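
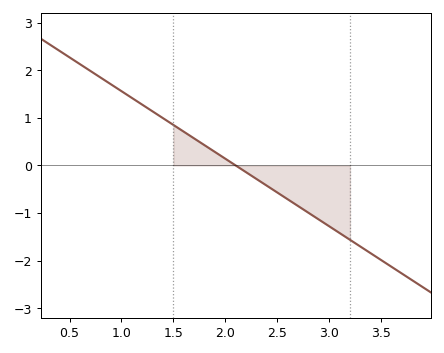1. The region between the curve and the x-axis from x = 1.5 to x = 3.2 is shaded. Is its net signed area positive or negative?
negative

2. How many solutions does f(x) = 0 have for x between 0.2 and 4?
1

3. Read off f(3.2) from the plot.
-1.6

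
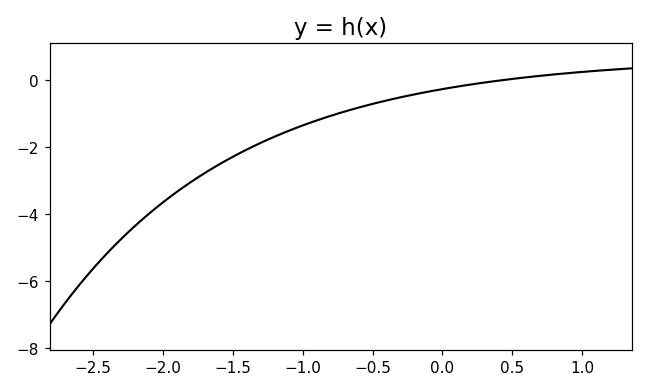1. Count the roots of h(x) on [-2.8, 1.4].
1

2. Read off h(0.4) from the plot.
0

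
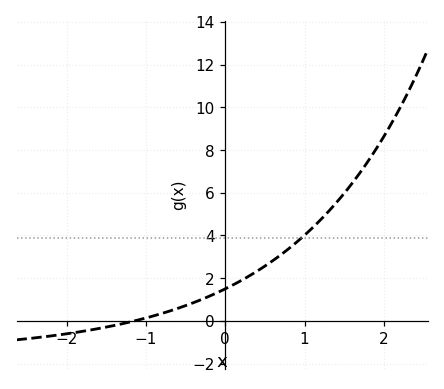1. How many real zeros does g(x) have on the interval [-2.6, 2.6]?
1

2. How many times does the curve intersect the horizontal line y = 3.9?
1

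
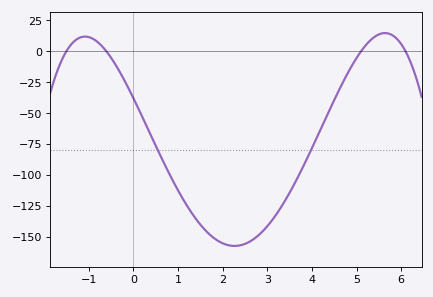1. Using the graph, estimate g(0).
-38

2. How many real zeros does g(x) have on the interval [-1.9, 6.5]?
4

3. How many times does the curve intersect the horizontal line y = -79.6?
2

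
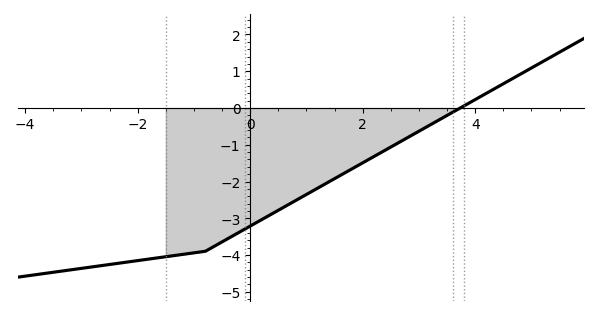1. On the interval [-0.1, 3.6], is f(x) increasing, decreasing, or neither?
increasing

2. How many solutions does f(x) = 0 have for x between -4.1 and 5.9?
1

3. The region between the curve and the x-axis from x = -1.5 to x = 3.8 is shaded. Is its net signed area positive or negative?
negative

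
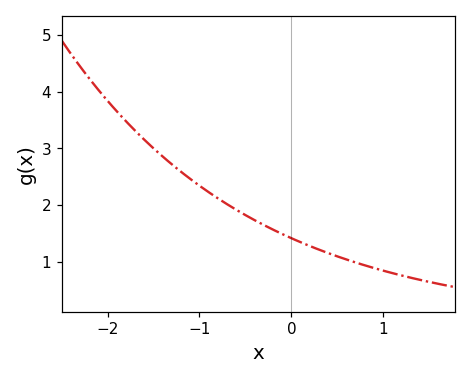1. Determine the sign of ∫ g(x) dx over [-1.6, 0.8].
positive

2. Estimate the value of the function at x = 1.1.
0.8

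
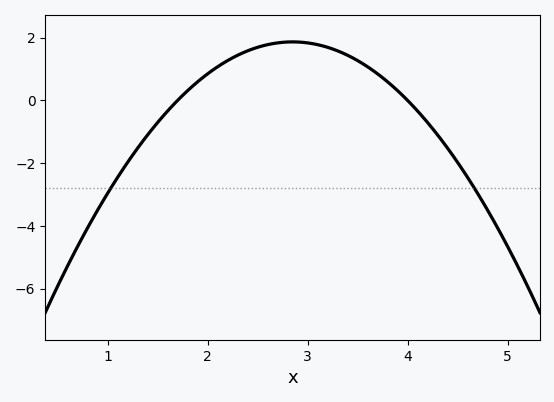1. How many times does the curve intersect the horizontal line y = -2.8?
2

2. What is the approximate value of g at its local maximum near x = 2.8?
1.8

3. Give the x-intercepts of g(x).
1.7, 4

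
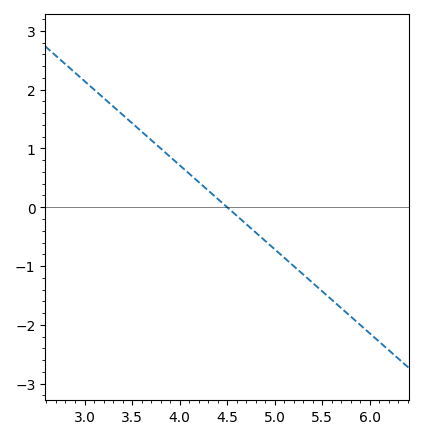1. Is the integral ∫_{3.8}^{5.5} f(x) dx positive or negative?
negative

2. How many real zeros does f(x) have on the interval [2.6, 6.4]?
1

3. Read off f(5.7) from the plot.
-1.72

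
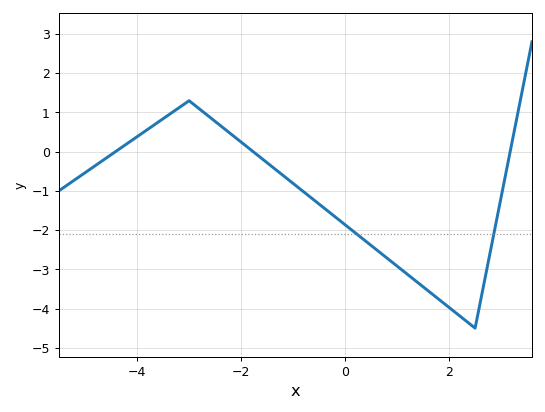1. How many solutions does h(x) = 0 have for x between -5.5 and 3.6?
3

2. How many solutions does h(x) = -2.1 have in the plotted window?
2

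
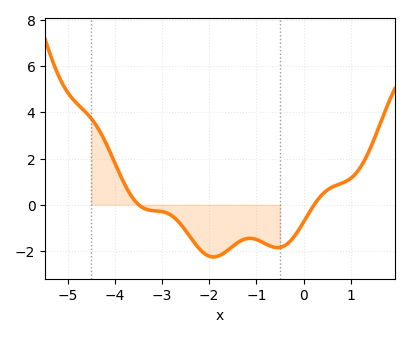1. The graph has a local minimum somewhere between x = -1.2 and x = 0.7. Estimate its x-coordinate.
-0.552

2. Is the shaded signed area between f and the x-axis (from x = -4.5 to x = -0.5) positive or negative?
negative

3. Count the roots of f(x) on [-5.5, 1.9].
2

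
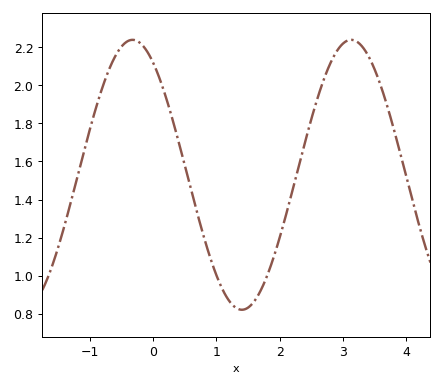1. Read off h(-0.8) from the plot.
2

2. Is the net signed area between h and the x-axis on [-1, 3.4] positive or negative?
positive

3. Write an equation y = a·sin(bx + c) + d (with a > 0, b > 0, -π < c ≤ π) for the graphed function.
y = 0.71sin(1.8x + 2.2) + 1.53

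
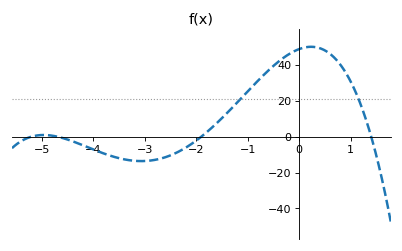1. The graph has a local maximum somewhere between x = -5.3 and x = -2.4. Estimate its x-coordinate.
-5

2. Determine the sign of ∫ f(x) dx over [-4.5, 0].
positive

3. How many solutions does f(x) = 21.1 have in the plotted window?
2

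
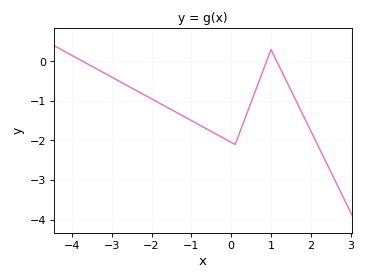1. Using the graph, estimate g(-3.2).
-0.3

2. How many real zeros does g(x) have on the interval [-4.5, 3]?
3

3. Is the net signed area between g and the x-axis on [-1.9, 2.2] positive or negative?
negative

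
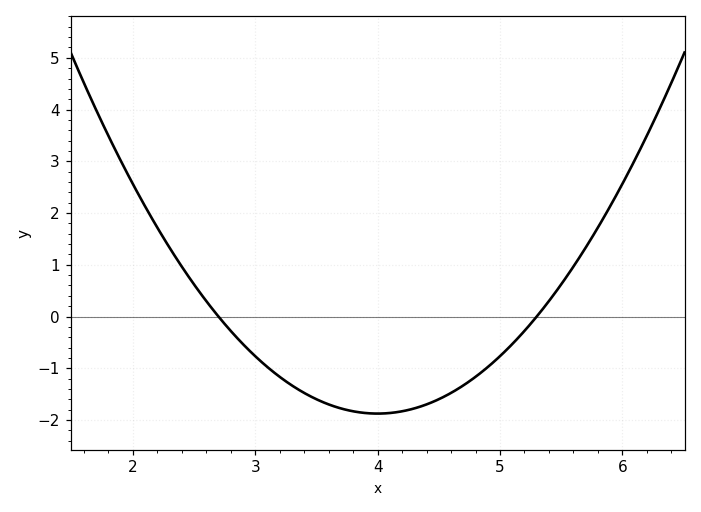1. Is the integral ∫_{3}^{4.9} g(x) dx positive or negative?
negative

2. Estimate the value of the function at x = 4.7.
-1.33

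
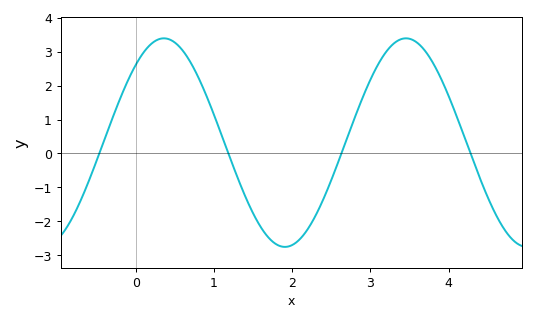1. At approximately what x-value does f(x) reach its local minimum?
1.9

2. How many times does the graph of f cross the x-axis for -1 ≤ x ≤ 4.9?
4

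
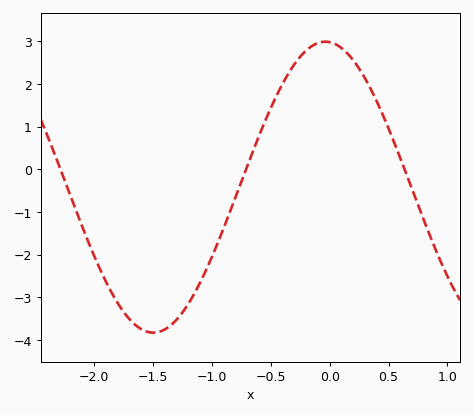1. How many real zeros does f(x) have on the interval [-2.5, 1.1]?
3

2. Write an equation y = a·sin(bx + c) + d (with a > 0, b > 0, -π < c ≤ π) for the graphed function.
y = 3.41sin(2.15x + 1.65) - 0.42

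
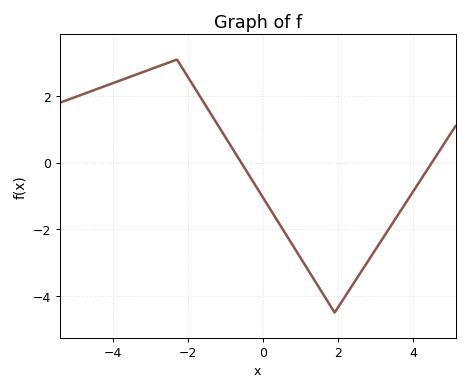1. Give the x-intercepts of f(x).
-0.587, 4.49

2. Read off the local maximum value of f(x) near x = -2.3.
3.1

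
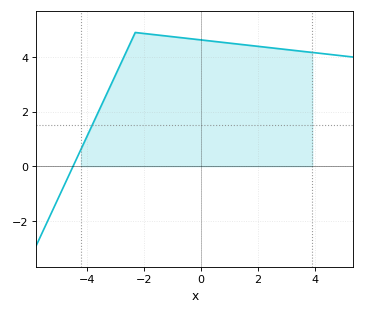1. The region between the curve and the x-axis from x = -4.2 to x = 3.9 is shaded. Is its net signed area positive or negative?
positive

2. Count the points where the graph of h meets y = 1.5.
1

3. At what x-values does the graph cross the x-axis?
-4.47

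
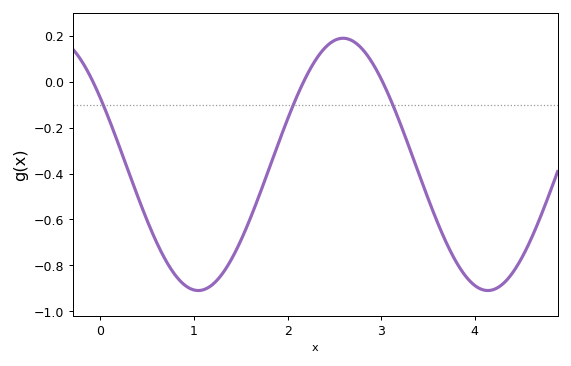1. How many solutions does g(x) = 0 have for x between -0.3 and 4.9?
3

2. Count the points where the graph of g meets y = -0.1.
3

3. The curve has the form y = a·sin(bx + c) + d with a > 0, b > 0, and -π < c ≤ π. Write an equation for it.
y = 0.55sin(2.03x + 2.59) - 0.36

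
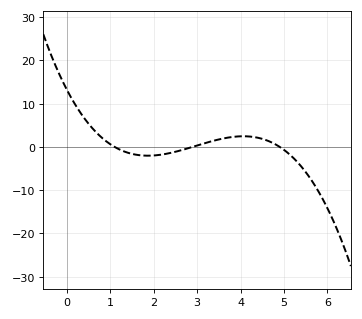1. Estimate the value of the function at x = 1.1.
0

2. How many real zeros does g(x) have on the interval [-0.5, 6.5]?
3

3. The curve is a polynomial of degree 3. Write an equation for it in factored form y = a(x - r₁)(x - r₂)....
y = -0.85(x - 1.1)(x - 2.9)(x - 4.9)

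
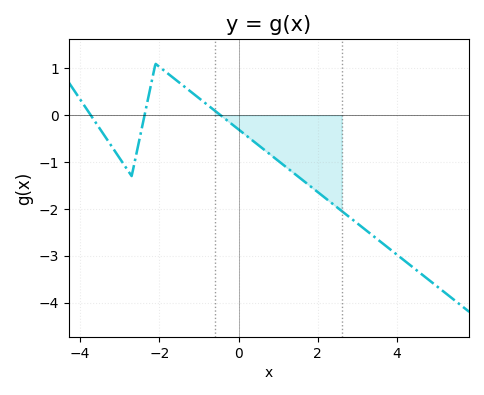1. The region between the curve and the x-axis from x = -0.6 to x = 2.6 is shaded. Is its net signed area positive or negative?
negative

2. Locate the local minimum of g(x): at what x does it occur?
-2.7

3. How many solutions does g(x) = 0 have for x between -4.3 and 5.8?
3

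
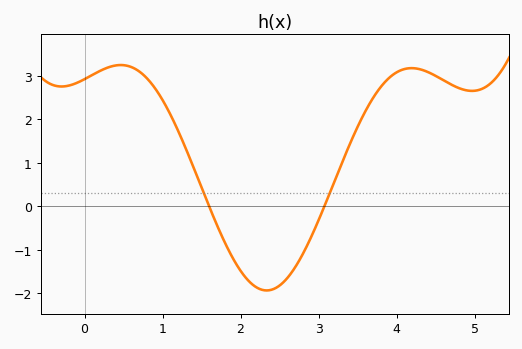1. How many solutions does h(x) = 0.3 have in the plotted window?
2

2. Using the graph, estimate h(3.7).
2.5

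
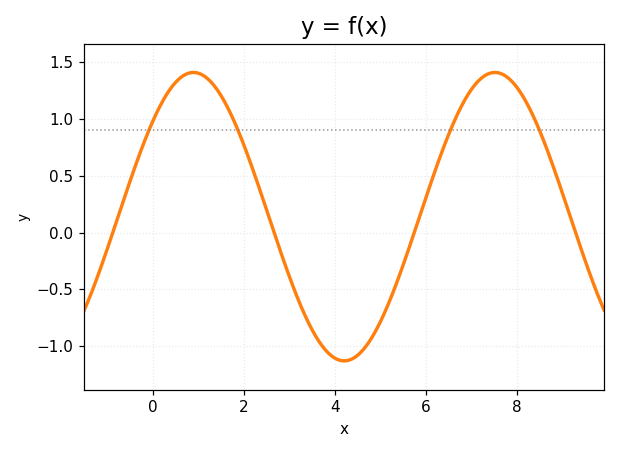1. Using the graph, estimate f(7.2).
1.36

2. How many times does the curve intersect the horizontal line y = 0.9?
4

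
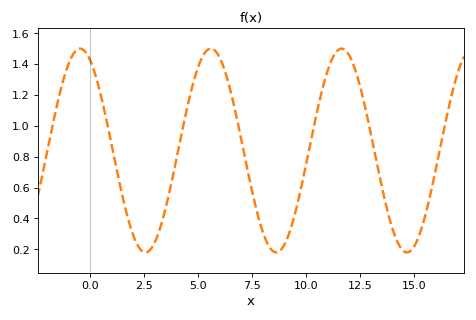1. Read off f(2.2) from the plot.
0.23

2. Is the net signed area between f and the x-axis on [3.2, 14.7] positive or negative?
positive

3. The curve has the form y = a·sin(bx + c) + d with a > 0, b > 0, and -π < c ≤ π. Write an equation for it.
y = 0.66sin(1.04x + 2.03) + 0.84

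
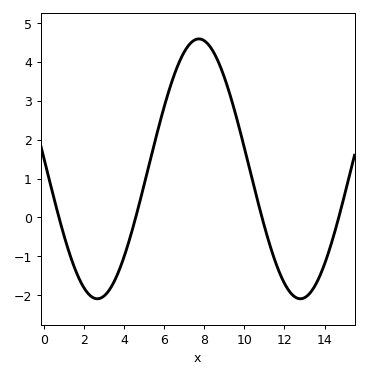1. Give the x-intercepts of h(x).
0.8, 4.6, 10.8, 14.8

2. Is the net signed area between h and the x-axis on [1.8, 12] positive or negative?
positive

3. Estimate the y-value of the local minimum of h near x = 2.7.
-2.1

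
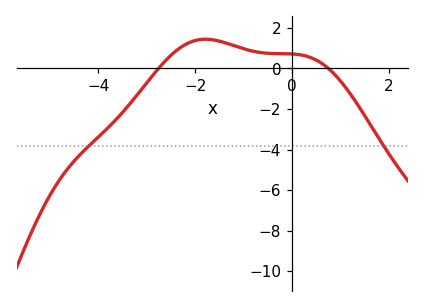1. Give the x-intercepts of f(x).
-2.76, 0.756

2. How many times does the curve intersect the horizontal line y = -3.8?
2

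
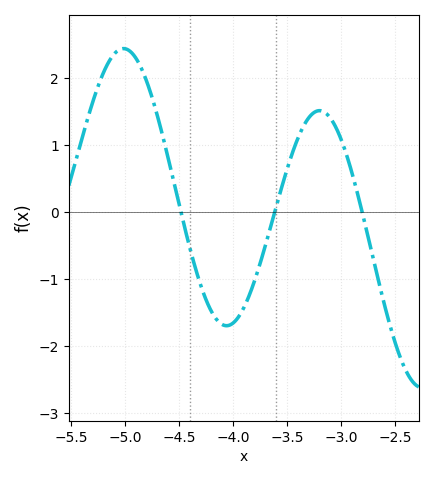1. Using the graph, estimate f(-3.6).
0.1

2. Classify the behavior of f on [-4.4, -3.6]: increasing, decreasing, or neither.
neither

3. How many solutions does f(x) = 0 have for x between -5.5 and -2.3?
3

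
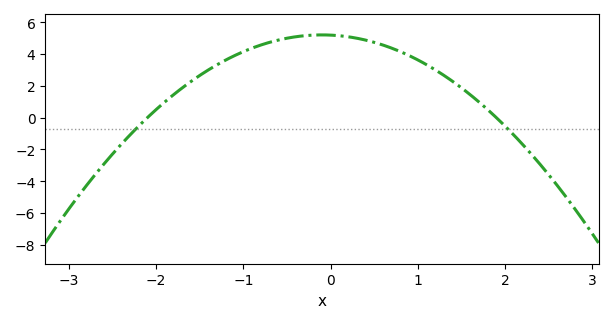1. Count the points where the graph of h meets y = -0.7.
2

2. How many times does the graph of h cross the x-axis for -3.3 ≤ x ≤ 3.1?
2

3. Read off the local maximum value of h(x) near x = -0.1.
5.2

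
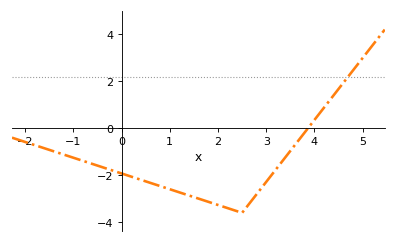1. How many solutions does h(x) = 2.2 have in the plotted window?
1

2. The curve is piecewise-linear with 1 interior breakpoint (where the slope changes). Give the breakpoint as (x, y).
(2.5, -3.6)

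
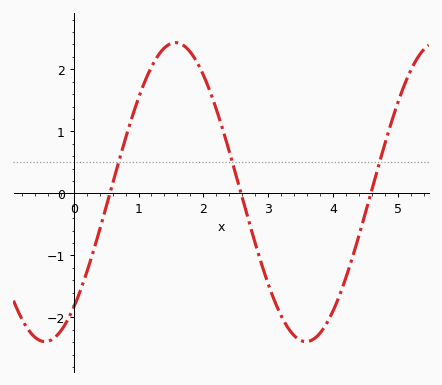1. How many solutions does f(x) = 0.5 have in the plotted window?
3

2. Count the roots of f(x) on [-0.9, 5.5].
3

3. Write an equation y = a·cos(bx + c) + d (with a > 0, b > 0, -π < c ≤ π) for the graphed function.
y = 2.41cos(1.56x - 2.45) + 0.02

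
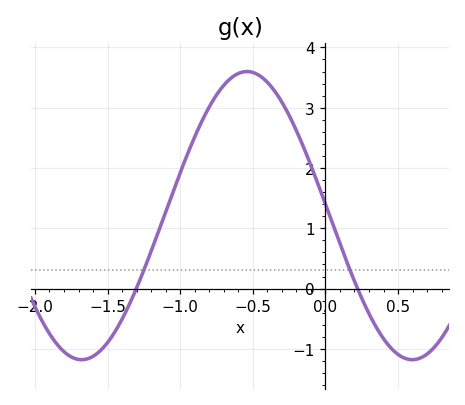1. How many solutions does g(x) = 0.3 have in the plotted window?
2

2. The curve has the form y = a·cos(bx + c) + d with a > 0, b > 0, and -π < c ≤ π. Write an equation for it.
y = 2.39cos(2.76x + 1.49) + 1.21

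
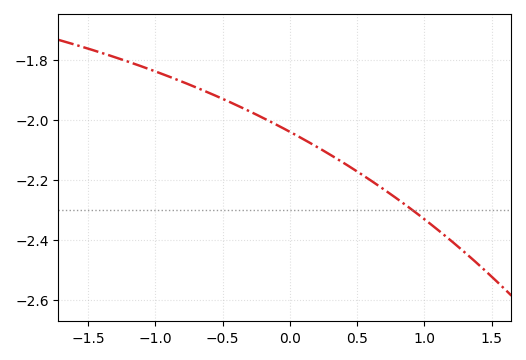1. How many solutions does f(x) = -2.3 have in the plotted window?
1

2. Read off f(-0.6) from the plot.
-1.92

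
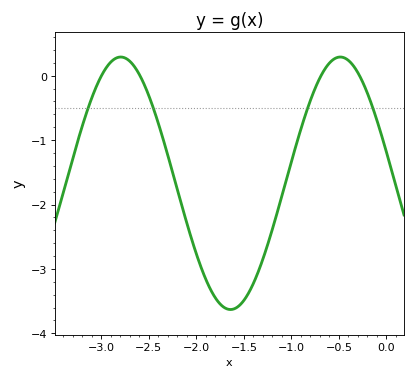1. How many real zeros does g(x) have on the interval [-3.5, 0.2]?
4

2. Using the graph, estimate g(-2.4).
-0.7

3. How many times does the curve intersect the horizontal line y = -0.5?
4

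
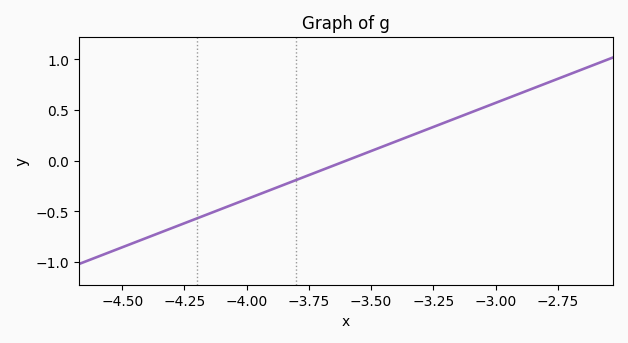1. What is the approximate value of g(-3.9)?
-0.3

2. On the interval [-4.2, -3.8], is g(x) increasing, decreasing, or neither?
increasing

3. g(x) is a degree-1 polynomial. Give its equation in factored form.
y = 0.95(x + 3.6)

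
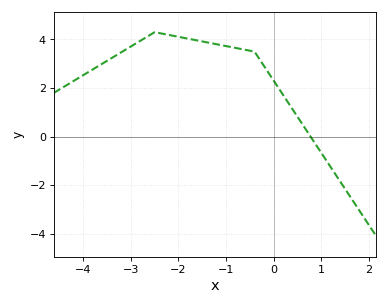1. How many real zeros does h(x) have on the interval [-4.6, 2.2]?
1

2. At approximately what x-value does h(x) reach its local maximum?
-2.5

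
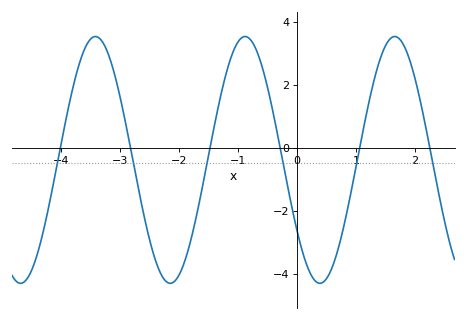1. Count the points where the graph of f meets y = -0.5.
6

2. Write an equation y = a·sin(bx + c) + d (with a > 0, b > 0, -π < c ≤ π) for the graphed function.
y = 3.92sin(2.48x - 2.53) - 0.39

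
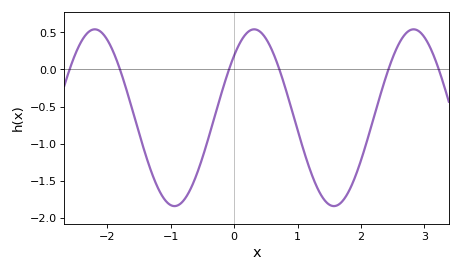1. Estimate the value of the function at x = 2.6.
0.35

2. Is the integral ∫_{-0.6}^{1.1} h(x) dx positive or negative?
negative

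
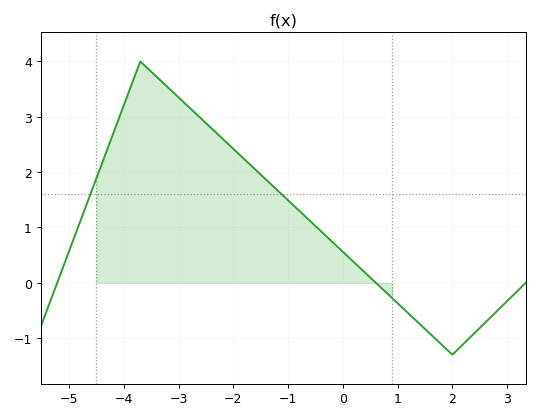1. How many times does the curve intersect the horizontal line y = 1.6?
2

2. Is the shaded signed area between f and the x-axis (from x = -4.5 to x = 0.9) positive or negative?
positive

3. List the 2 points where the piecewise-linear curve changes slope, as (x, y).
(-3.7, 4); (2, -1.3)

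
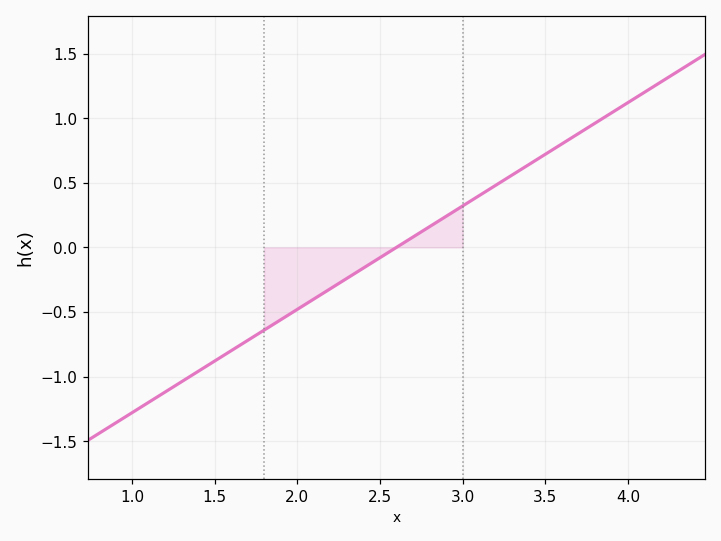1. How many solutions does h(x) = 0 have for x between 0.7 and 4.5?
1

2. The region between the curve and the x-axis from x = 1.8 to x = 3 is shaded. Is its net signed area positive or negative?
negative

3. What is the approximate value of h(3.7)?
0.88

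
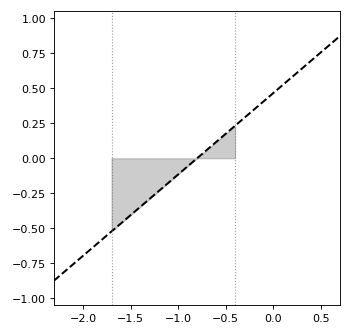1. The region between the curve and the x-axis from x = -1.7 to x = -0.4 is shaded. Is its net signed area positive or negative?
negative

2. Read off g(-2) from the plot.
-0.696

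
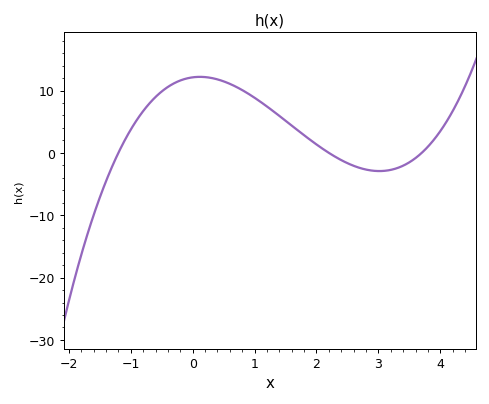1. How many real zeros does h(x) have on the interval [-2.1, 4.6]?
3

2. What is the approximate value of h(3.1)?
-3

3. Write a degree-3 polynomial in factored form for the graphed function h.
y = 1.24(x + 1.2)(x - 2.2)(x - 3.7)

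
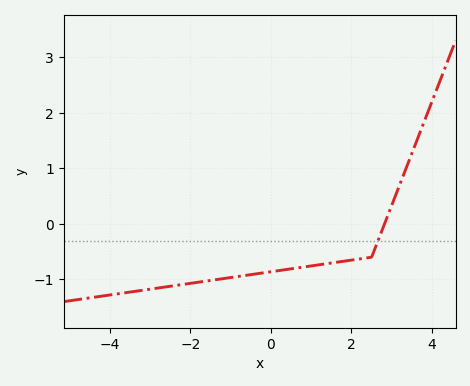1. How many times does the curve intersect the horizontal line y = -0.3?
1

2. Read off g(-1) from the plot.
-0.966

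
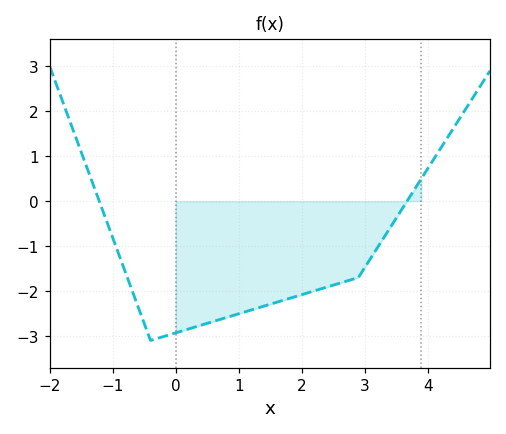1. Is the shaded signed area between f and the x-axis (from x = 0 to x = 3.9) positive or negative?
negative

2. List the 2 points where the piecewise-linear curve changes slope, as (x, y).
(-0.4, -3.1); (2.9, -1.7)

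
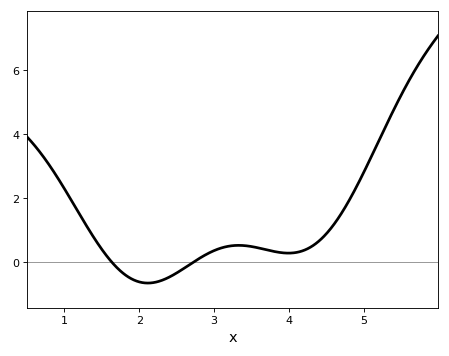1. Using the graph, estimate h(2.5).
-0.4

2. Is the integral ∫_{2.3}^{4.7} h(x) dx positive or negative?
positive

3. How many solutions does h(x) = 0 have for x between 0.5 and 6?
2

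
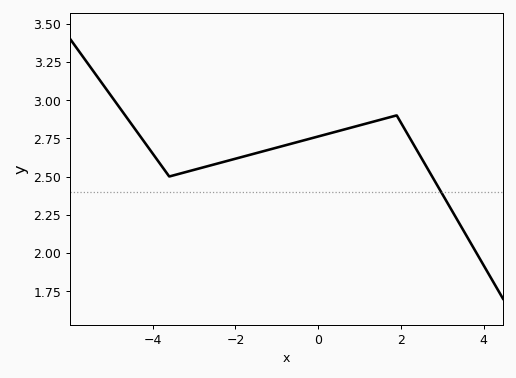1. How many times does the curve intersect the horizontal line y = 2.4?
1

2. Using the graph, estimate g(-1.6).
2.65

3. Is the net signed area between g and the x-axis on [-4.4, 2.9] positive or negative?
positive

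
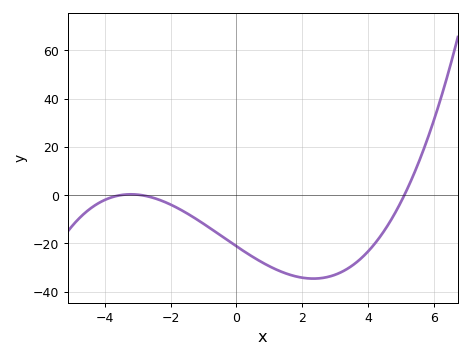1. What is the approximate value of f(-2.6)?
-0.852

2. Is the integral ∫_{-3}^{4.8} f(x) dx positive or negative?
negative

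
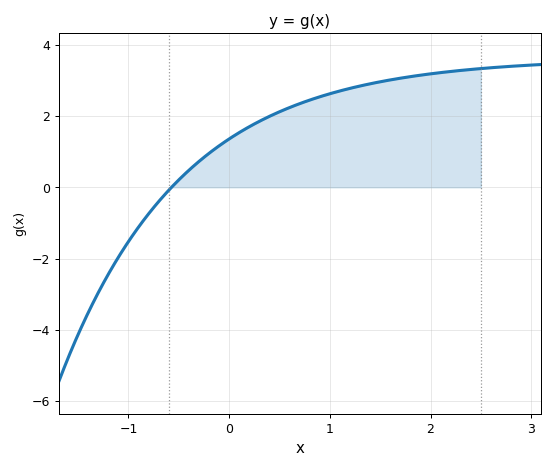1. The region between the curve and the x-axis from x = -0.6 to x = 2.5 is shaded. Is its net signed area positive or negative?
positive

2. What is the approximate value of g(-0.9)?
-1.2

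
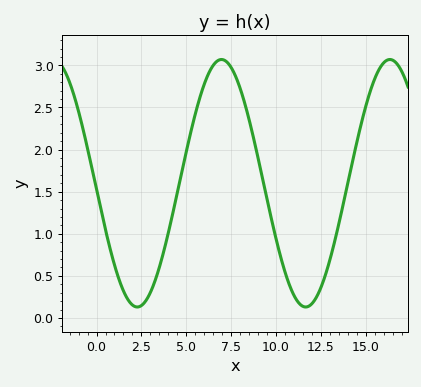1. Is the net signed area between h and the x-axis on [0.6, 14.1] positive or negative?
positive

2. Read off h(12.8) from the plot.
0.548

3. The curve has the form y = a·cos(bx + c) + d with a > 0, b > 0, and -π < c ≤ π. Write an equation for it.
y = 1.47cos(0.67x + 1.62) + 1.6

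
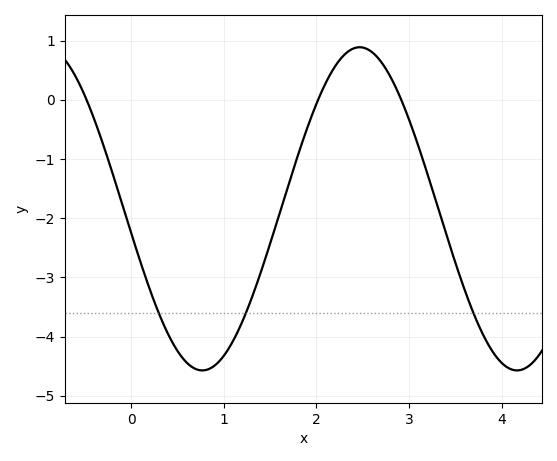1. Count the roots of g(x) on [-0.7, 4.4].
3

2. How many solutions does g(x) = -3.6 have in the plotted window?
3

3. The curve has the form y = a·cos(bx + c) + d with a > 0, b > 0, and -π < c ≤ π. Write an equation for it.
y = 2.73cos(1.85x + 1.72) - 1.84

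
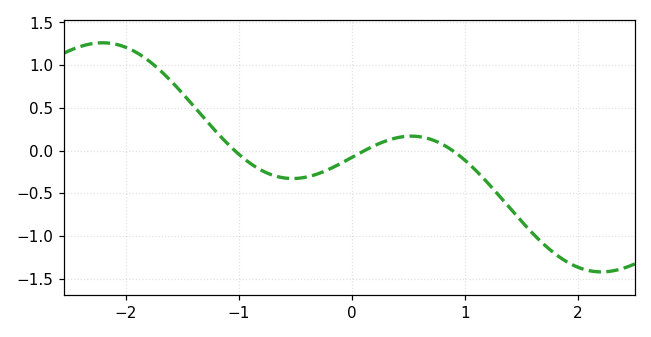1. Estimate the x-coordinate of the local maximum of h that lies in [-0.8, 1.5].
0.5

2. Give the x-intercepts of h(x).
-1, 0.1, 0.9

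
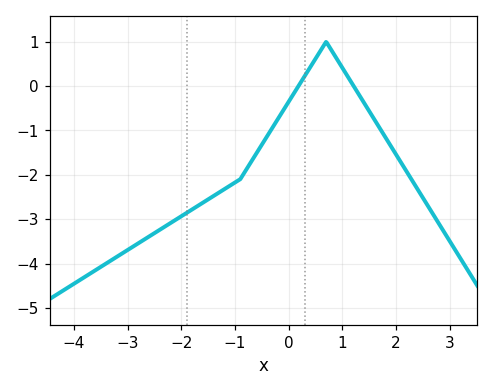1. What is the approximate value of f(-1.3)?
-2.4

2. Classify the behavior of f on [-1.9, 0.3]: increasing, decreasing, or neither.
increasing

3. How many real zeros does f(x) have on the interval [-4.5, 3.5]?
2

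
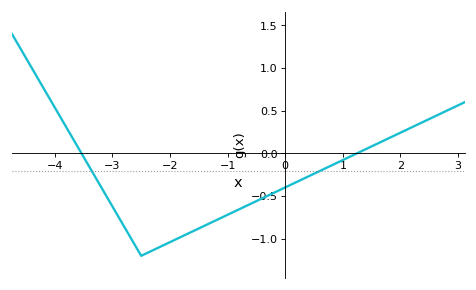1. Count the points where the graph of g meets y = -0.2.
2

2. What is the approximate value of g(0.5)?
-0.238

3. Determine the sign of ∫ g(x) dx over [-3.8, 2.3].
negative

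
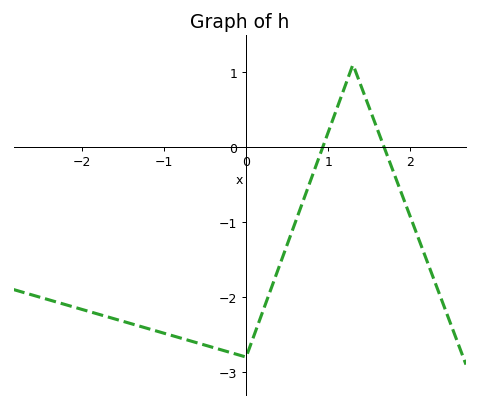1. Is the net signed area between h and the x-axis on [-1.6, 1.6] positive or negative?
negative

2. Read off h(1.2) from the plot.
0.8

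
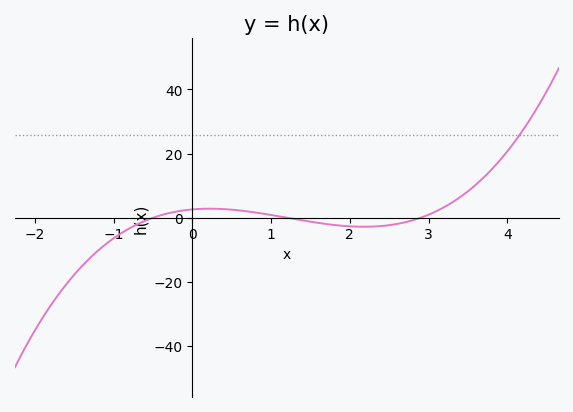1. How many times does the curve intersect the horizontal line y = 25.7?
1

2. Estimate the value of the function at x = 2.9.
0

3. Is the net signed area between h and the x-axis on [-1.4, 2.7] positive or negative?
negative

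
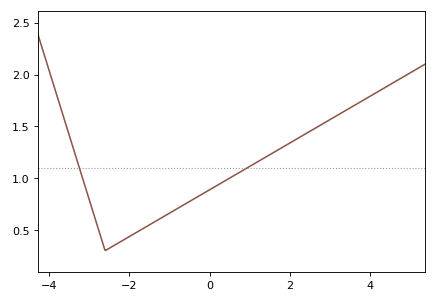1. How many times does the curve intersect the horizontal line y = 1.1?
2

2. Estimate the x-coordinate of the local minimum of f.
-2.6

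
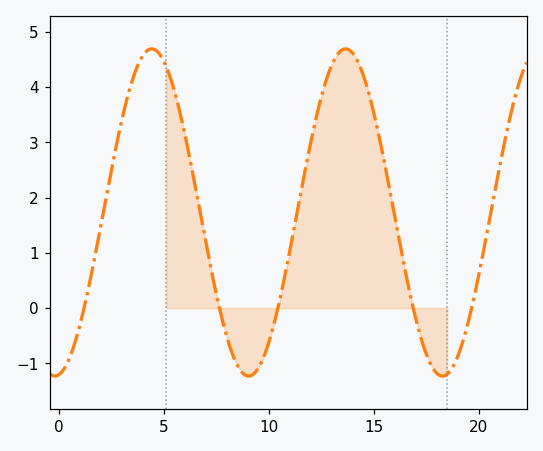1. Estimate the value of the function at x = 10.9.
0.8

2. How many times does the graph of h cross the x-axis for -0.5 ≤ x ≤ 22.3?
5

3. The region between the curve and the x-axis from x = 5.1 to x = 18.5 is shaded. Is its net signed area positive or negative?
positive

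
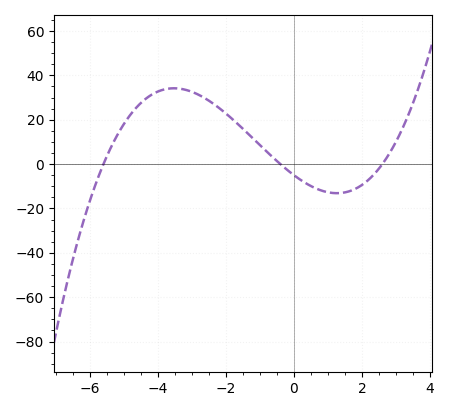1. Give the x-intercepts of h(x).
-5.6, -0.4, 2.6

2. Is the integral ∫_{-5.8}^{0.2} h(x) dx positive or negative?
positive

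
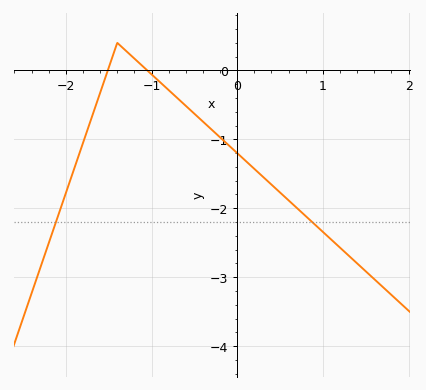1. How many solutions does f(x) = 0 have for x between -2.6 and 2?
2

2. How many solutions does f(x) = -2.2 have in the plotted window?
2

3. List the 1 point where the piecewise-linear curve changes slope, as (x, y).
(-1.4, 0.4)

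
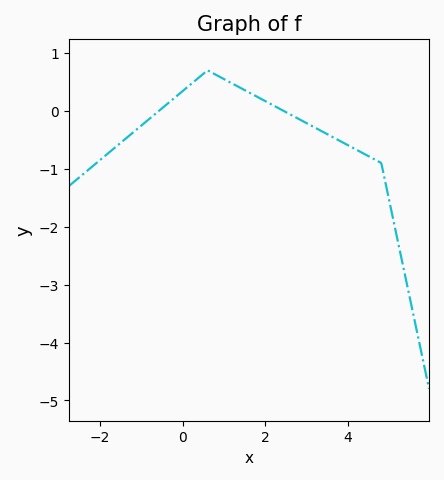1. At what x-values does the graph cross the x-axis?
-0.6, 2.4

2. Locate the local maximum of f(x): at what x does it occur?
0.6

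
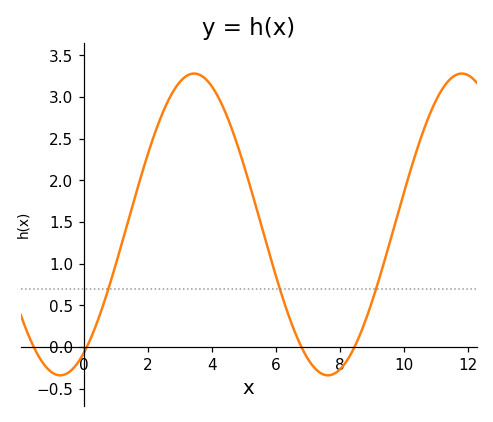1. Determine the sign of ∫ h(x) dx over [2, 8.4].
positive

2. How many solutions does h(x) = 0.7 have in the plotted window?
3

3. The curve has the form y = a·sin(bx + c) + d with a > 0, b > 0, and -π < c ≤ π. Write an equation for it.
y = 1.81sin(0.75x - 1) + 1.47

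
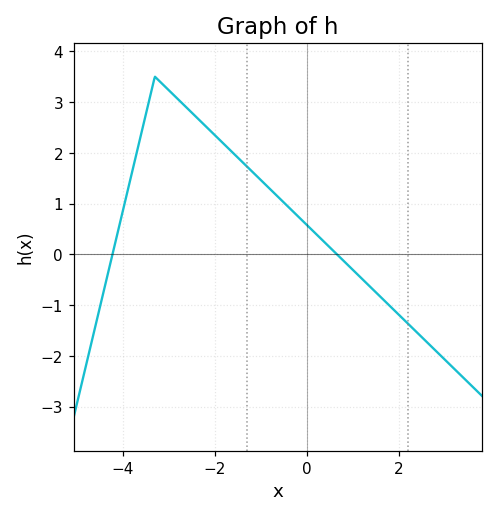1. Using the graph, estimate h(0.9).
-0.217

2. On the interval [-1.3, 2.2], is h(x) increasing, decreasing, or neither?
decreasing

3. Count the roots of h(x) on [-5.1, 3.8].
2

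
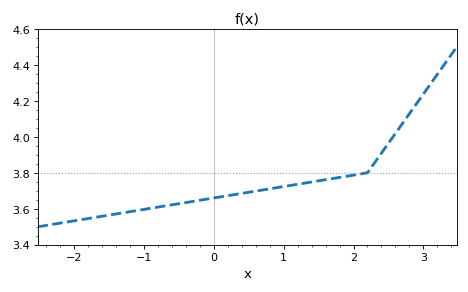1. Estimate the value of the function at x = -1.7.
3.56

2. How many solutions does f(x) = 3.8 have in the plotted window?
1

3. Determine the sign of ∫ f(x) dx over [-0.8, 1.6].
positive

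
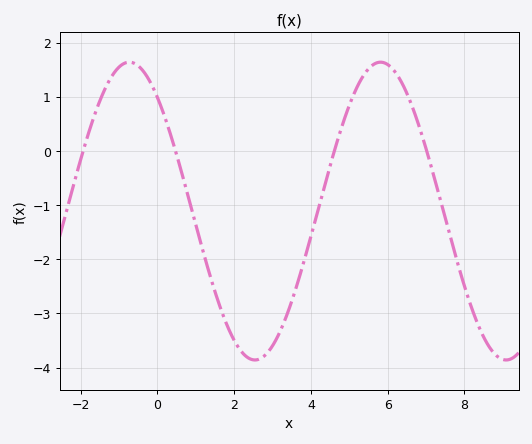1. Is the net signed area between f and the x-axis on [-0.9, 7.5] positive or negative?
negative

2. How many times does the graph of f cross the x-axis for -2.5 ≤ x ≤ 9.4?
4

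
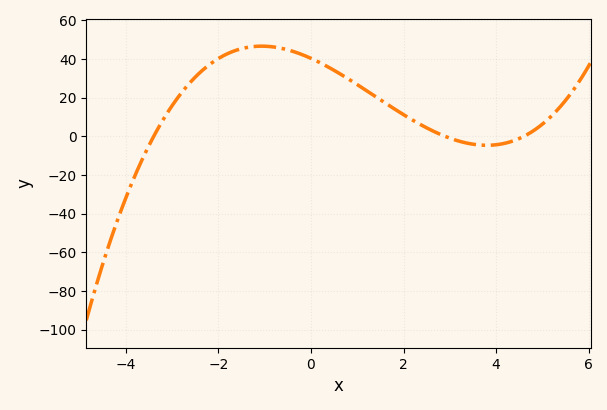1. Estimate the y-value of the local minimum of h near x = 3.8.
-4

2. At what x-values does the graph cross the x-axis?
-3.4, 2.8, 4.6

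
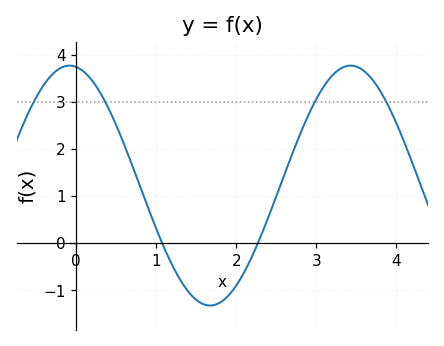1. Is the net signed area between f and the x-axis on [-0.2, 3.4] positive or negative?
positive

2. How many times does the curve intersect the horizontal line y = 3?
4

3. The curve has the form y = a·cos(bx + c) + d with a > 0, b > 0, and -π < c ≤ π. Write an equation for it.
y = 2.55cos(1.79x + 0.15) + 1.23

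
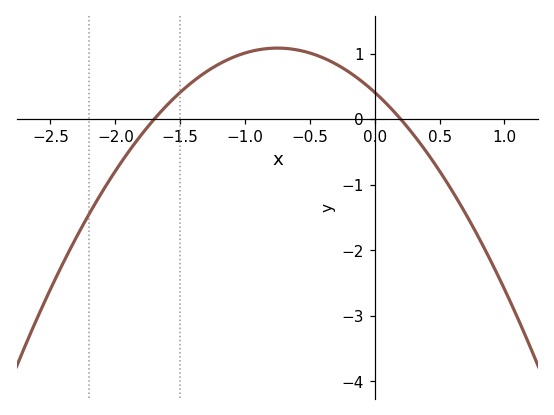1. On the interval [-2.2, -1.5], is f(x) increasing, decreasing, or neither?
increasing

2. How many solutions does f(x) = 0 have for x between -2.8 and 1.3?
2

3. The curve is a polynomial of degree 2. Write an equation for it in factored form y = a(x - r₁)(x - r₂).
y = -1.2(x + 1.7)(x - 0.2)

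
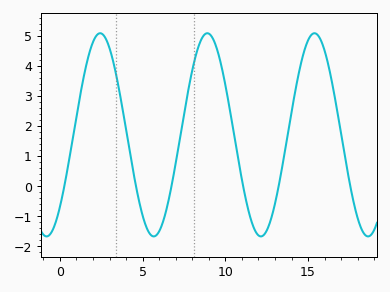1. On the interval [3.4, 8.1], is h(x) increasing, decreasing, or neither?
neither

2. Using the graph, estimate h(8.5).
4.8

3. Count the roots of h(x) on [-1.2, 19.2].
6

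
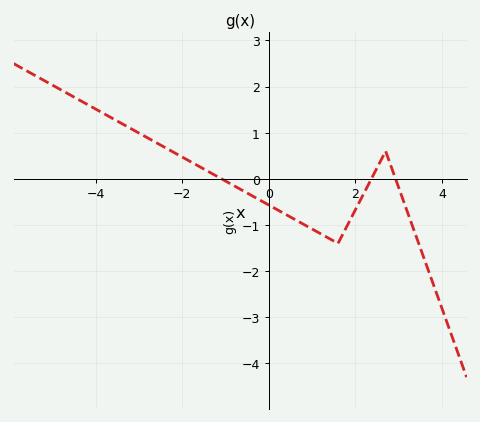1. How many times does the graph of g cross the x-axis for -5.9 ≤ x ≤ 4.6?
3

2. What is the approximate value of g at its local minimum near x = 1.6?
-1.4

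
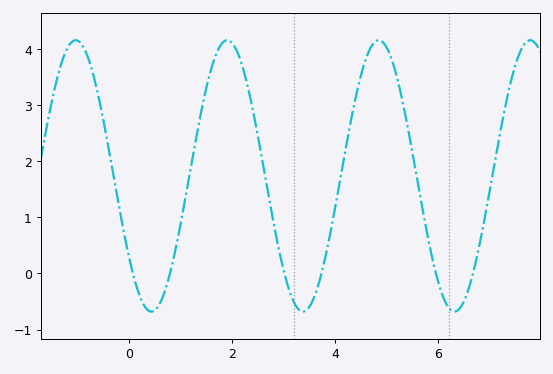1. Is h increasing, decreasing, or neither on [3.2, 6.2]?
neither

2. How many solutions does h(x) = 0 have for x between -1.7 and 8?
6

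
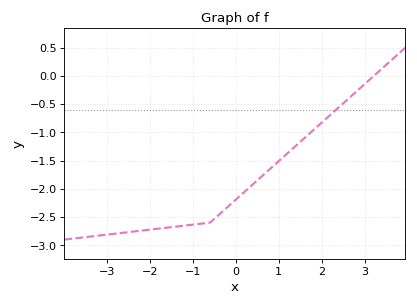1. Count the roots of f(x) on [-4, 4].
1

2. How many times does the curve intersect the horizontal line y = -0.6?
1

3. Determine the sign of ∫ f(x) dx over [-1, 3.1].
negative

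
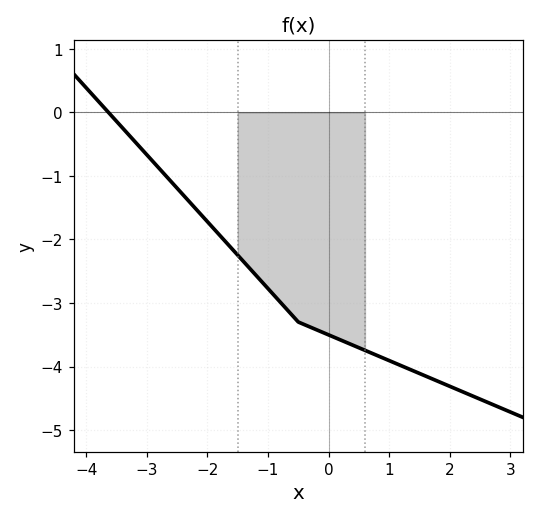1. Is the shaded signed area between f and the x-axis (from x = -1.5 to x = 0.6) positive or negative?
negative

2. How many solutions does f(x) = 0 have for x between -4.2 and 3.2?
1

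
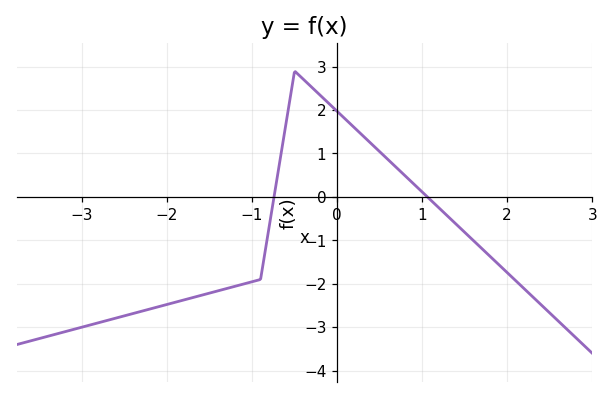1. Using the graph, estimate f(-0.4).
2.71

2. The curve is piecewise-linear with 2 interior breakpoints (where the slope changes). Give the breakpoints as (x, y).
(-0.9, -1.9); (-0.5, 2.9)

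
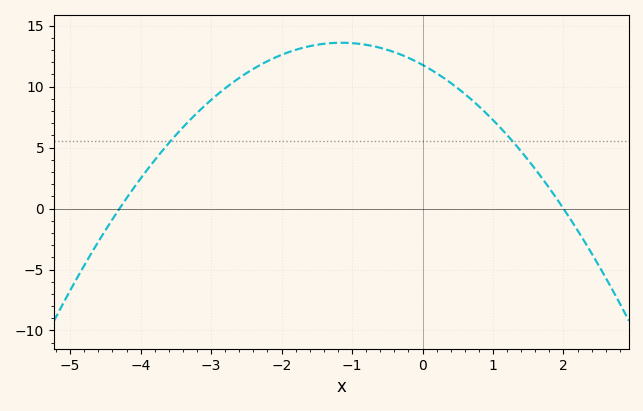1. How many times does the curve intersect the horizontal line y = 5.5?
2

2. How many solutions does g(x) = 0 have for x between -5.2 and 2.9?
2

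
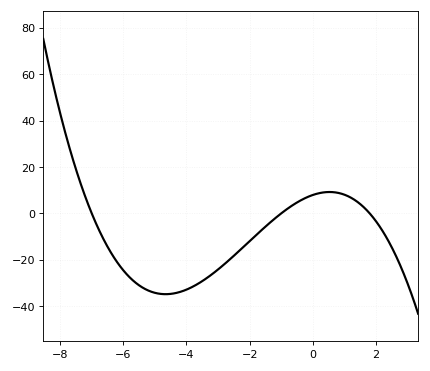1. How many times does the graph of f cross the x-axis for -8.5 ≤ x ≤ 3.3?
3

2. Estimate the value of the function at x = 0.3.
8.97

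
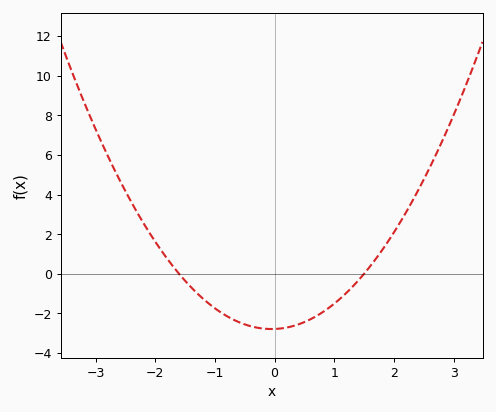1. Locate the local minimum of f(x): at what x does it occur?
-0.05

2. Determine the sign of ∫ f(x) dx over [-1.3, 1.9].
negative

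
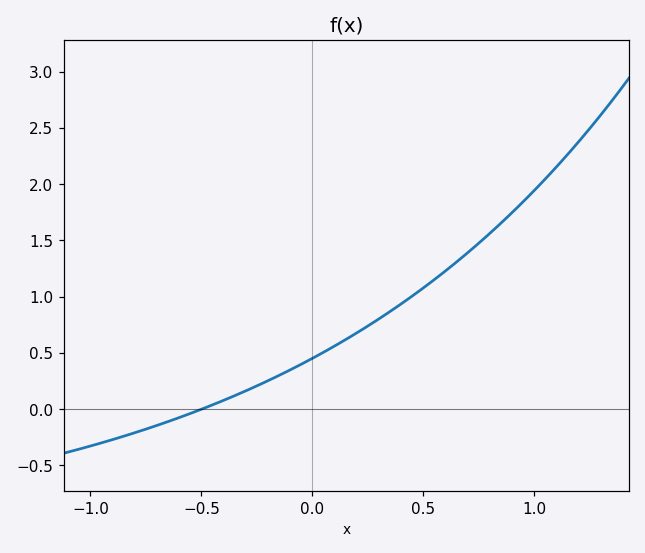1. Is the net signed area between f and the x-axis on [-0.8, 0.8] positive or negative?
positive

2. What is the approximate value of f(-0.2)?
0.251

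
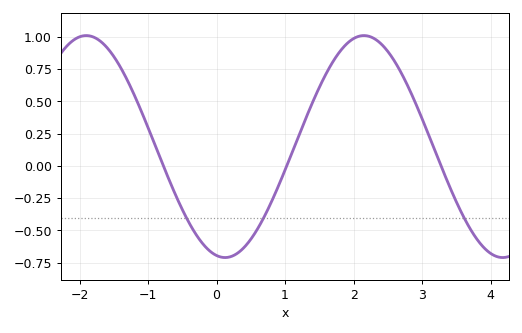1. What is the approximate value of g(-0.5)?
-0.339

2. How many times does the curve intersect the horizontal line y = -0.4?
3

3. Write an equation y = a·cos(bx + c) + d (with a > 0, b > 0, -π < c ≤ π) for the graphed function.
y = 0.86cos(1.55x + 2.95) + 0.15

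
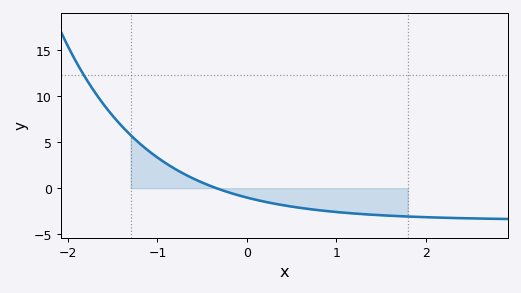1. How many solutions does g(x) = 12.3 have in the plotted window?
1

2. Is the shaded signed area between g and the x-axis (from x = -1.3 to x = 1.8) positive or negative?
negative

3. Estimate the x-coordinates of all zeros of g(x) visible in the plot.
-0.3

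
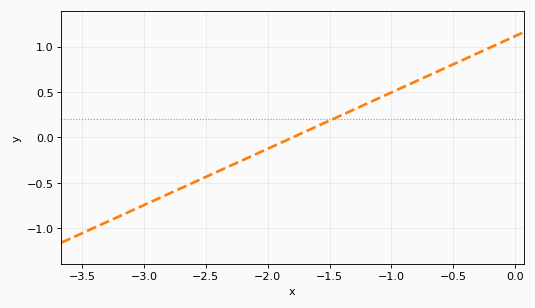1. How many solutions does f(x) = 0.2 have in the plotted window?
1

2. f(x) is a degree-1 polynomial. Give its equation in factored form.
y = 0.62(x + 1.8)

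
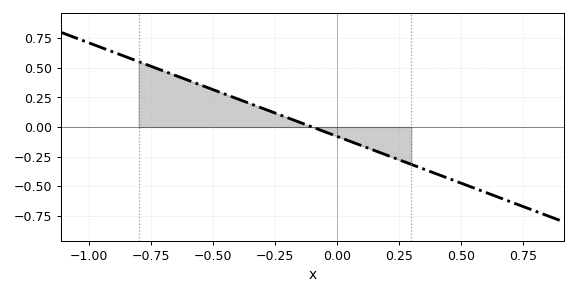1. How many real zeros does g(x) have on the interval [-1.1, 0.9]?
1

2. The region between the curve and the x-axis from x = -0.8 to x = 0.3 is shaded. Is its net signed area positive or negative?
positive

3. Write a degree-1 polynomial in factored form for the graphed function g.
y = -0.79(x + 0.1)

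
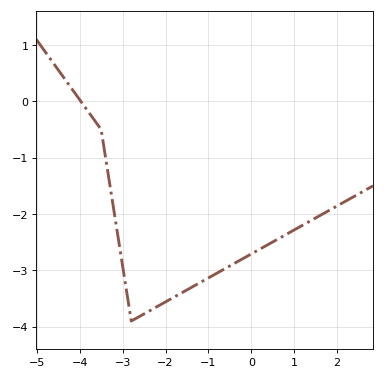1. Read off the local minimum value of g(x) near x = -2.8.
-3.9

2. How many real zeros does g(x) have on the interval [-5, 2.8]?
1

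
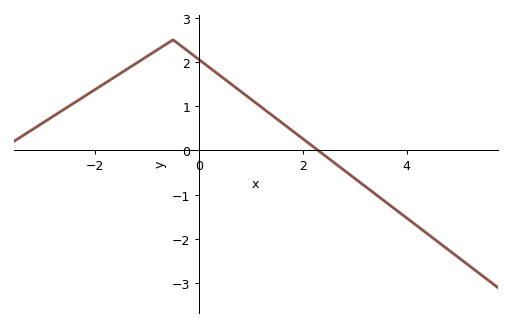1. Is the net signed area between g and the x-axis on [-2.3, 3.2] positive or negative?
positive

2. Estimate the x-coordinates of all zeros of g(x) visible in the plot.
2.29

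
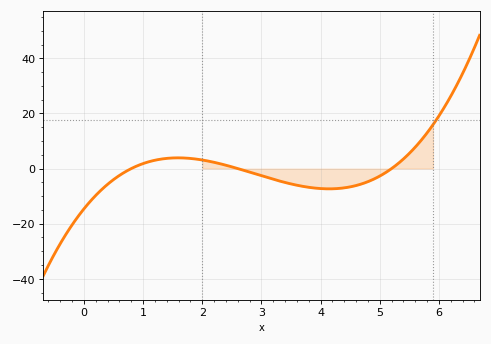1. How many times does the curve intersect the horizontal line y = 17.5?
1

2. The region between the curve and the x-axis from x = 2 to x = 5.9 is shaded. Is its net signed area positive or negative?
negative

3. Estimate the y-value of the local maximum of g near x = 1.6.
3.89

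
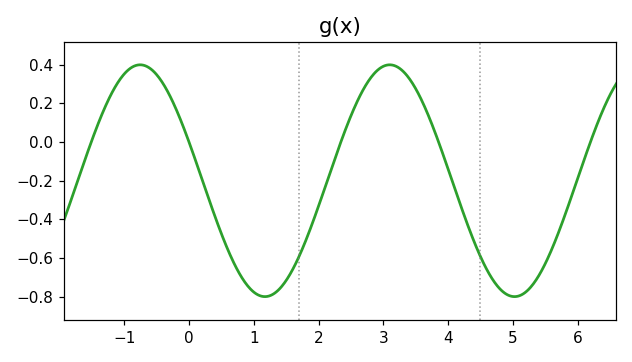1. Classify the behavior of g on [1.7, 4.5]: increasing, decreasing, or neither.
neither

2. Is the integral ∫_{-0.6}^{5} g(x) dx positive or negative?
negative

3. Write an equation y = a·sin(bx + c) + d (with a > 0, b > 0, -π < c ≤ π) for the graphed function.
y = 0.6sin(1.63x + 2.8) - 0.2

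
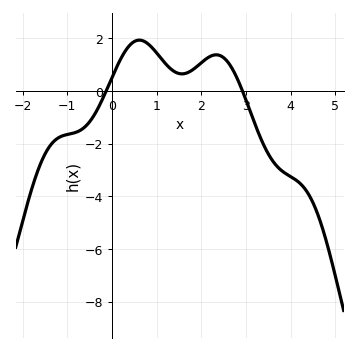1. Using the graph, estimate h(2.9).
0.105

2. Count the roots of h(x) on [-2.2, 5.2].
2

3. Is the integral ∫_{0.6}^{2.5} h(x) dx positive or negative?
positive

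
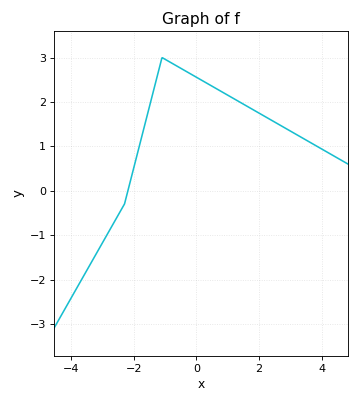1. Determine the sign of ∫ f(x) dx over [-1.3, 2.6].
positive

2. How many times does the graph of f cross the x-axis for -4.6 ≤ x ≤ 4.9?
1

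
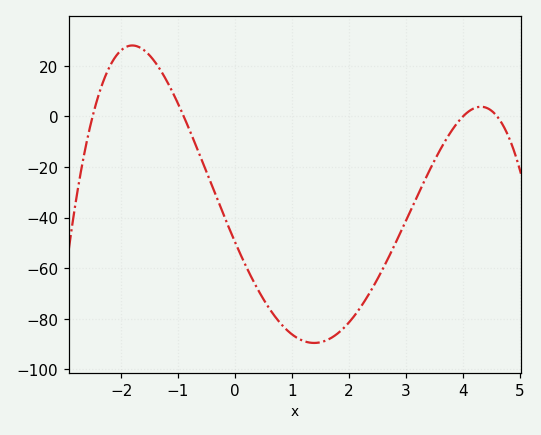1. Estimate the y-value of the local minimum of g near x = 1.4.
-90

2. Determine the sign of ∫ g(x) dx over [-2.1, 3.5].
negative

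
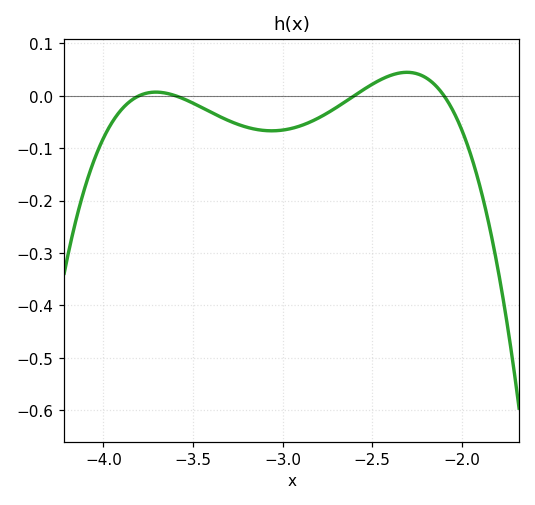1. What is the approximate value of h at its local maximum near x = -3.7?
0.007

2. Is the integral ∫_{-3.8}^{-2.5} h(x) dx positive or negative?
negative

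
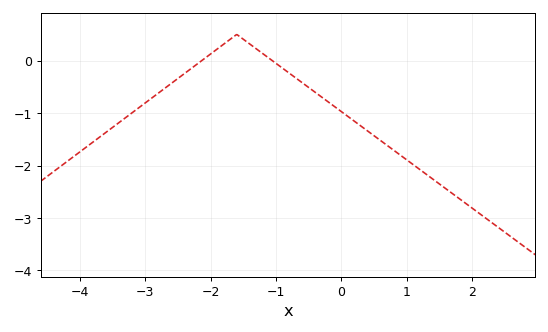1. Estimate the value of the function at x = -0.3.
-0.7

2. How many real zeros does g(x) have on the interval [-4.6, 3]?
2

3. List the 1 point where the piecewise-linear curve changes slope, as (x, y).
(-1.6, 0.5)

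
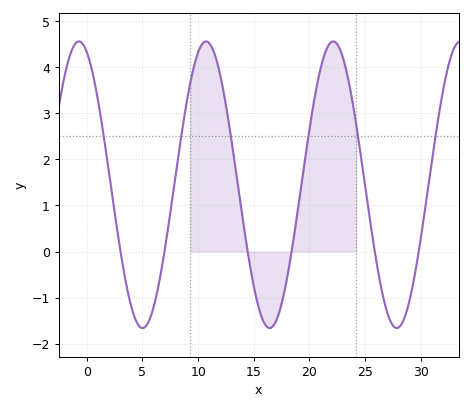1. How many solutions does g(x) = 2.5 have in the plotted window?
6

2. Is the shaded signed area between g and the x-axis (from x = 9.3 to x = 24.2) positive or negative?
positive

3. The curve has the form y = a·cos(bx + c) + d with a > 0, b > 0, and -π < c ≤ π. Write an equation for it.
y = 3.11cos(0.55x + 0.39) + 1.45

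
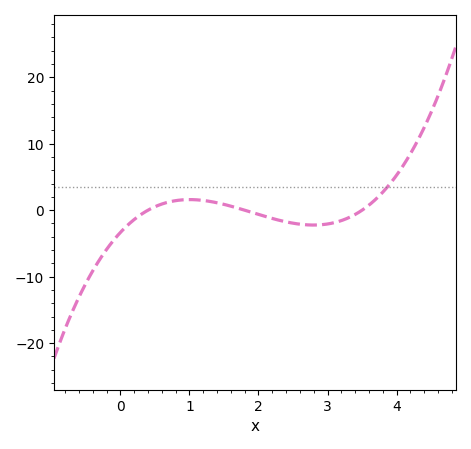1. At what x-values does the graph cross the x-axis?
0.4, 1.8, 3.5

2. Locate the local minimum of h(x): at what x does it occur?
2.8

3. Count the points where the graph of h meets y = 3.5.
1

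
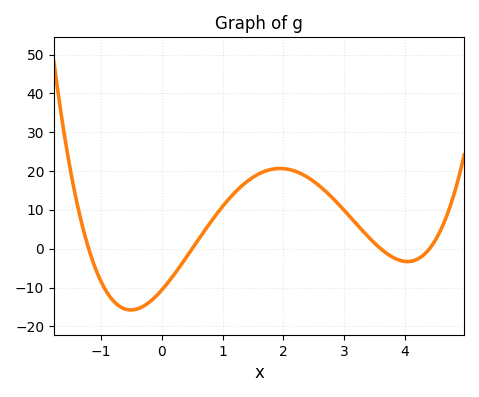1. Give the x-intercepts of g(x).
-1.2, 0.5, 3.6, 4.4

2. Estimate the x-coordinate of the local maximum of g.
1.94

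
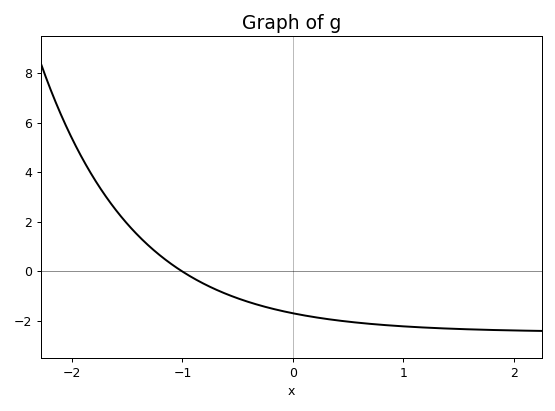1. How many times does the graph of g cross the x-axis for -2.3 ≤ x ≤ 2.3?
1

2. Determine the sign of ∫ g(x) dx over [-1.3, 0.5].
negative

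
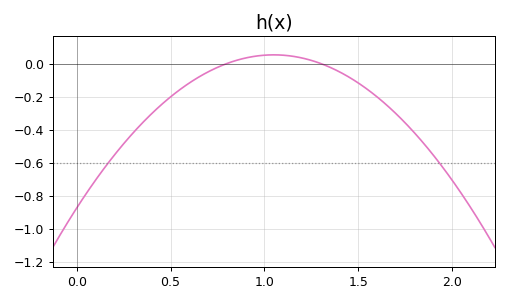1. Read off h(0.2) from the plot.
-0.56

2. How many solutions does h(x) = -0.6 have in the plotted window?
2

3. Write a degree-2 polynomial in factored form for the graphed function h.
y = -0.84(x - 0.8)(x - 1.3)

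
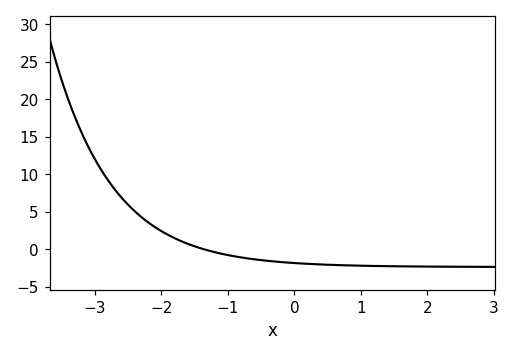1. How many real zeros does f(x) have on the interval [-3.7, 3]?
1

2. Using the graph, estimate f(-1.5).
0.5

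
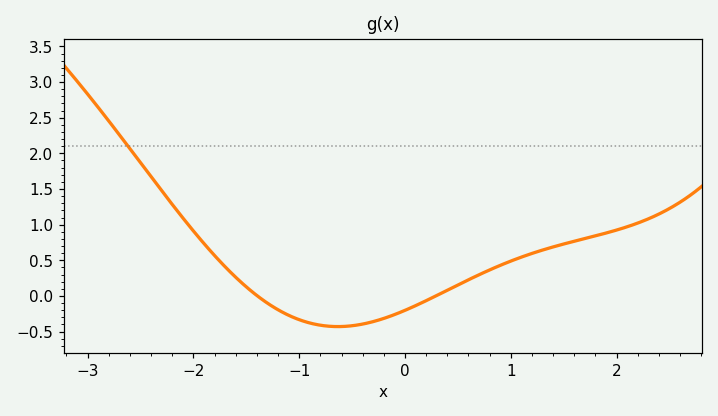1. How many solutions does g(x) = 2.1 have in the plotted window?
1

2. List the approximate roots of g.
-1.4, 0.3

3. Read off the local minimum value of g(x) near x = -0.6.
-0.45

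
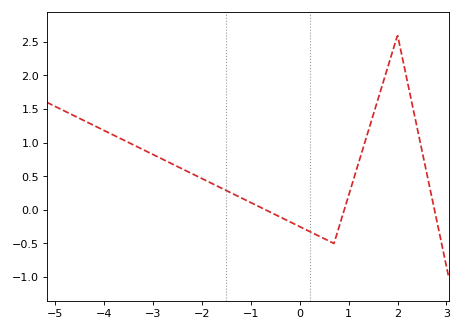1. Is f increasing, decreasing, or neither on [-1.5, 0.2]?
decreasing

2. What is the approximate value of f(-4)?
1.18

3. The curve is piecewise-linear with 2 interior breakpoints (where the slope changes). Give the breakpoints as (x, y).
(0.7, -0.5); (2, 2.6)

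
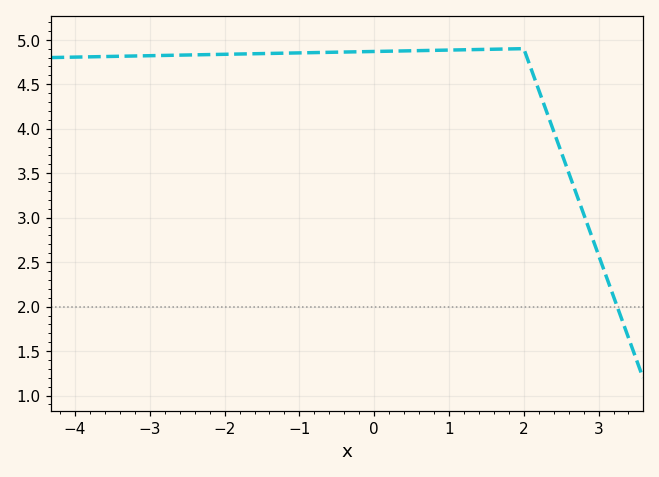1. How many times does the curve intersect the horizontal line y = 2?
1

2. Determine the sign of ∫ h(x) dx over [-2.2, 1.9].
positive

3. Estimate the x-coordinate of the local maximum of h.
2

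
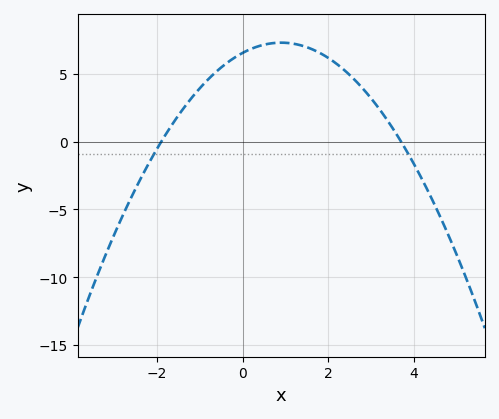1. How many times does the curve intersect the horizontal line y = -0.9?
2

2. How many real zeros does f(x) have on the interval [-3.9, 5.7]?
2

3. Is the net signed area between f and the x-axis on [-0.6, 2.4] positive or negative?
positive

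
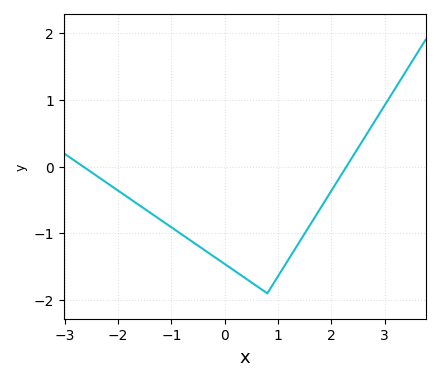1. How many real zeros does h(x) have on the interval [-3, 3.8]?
2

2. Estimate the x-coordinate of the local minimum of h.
0.8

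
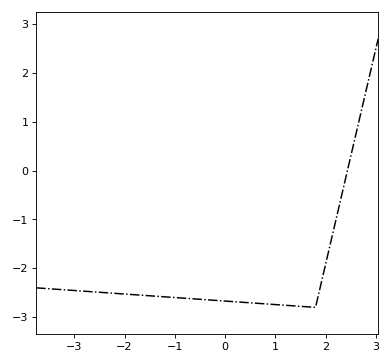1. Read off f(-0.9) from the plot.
-2.6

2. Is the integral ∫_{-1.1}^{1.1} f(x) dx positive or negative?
negative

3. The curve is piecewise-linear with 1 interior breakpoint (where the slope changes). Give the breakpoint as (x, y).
(1.8, -2.8)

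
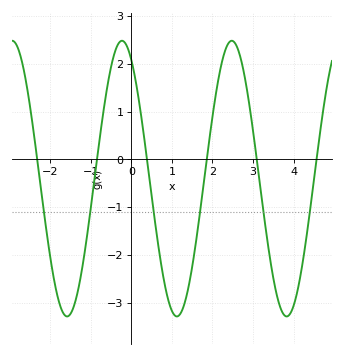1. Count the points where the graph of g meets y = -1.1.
6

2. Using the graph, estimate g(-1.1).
-1.63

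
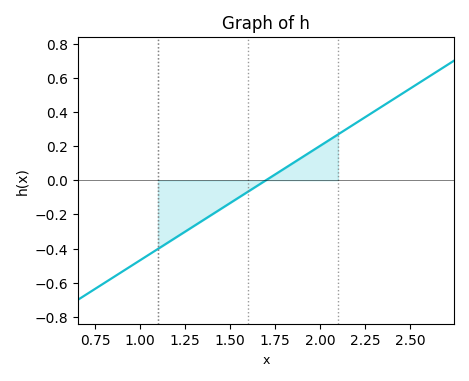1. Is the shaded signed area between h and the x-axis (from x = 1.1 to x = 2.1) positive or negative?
negative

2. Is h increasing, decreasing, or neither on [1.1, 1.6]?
increasing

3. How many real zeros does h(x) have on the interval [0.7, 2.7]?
1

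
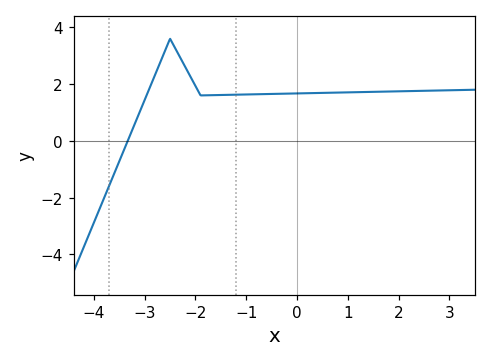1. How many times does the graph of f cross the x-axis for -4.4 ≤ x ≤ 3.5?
1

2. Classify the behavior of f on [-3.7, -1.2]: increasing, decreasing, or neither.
neither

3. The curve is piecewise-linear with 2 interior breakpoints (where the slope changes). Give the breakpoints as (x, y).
(-2.5, 3.6); (-1.9, 1.6)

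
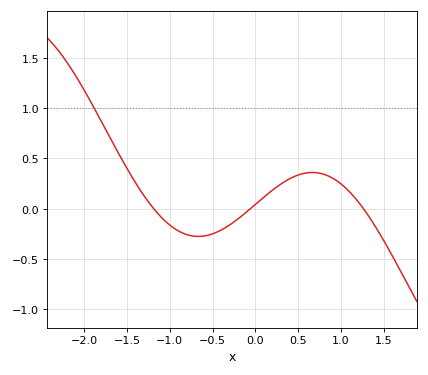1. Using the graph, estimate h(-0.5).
-0.25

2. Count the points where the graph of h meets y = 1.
1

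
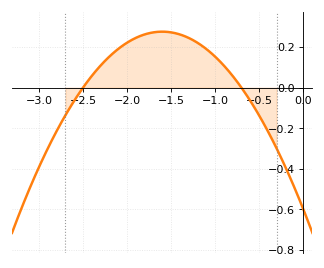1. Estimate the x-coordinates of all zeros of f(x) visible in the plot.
-2.5, -0.7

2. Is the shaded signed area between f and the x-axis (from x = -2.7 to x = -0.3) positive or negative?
positive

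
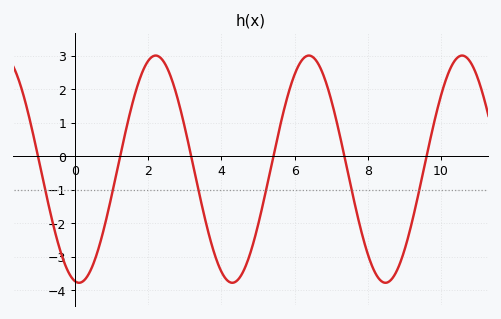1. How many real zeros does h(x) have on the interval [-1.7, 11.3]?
6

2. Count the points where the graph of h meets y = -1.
6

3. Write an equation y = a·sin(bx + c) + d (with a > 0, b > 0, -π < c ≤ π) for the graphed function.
y = 3.39sin(1.5x - 1.73) - 0.38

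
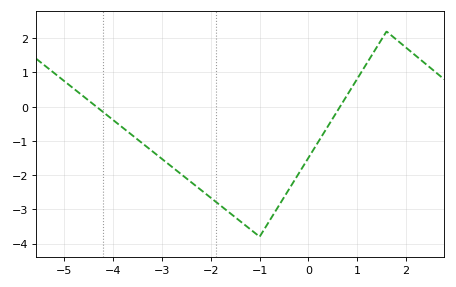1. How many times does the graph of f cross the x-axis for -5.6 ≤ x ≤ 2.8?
2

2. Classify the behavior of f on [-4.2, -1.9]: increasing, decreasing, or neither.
decreasing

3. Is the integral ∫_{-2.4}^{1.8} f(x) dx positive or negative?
negative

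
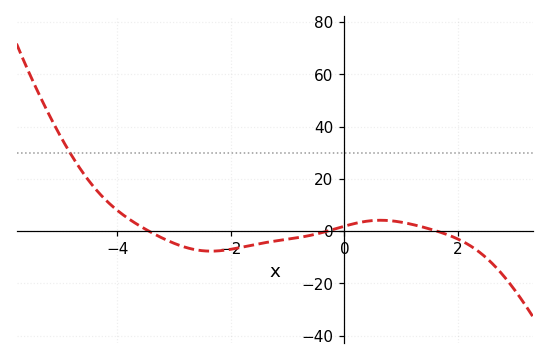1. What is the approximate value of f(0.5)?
4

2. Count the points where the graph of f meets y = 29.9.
1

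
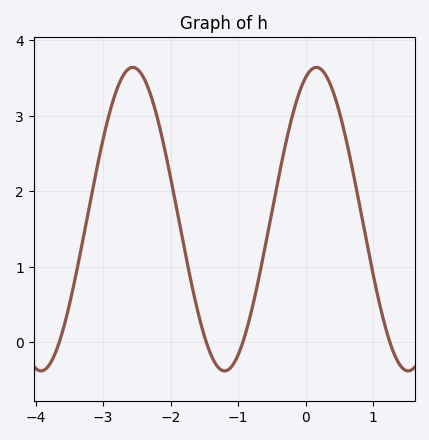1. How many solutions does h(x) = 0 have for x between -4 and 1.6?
4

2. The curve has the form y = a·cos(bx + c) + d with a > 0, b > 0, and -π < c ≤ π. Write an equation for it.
y = 2.01cos(2.3x - 0.37) + 1.63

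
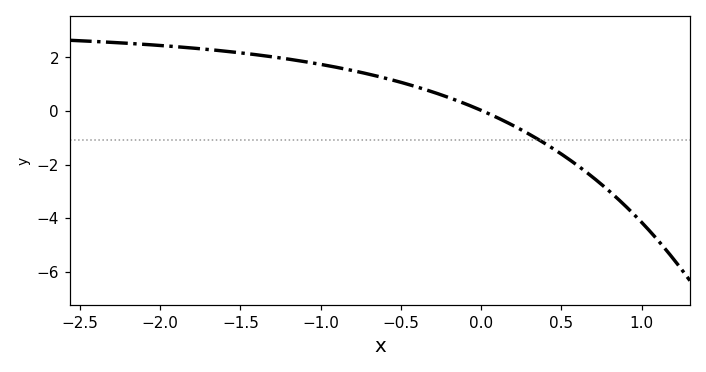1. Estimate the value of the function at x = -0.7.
1.37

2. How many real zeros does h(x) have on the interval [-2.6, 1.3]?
1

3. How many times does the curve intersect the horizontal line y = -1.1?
1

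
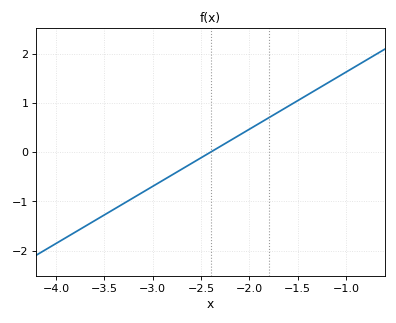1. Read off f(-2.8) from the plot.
-0.464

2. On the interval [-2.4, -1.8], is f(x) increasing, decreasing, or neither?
increasing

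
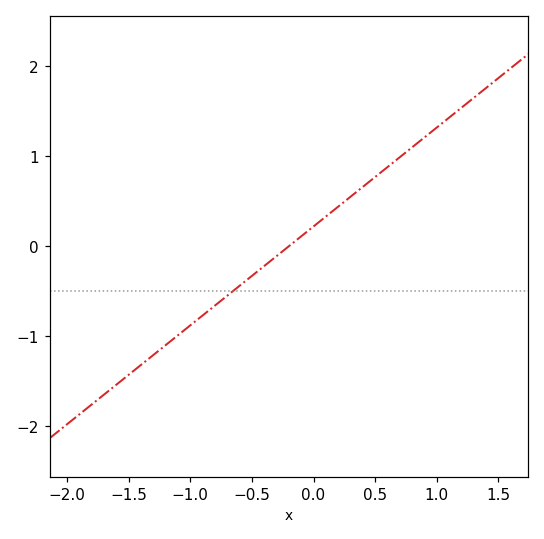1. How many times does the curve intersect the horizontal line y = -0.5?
1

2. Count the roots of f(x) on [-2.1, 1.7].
1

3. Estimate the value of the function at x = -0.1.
0.1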